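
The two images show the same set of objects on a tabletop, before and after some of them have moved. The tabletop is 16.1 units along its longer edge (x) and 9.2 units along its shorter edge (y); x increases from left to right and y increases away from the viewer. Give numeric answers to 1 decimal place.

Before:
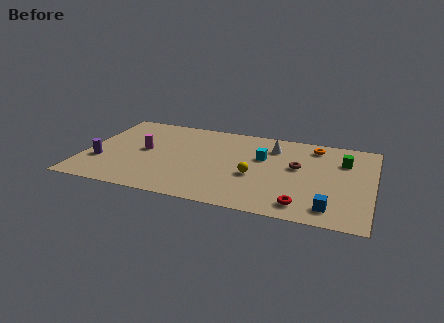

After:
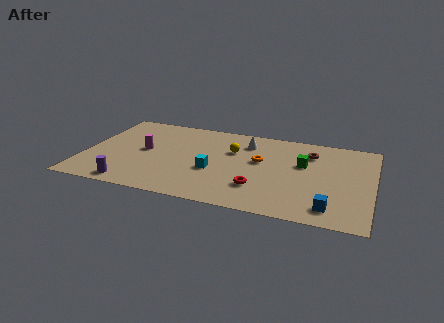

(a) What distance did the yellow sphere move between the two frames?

2.8

The yellow sphere was near (9.6, 3.7) before and (8.2, 6.1) after, so it travelled √(1.4² + 2.4²) ≈ 2.8 units.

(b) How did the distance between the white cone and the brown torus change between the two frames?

+1.3

Before: roughly 2.3 units apart; after: 3.6. That's 1.3 units further apart.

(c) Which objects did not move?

the blue cube and the magenta cylinder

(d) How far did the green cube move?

2.4

The green cube was near (14.4, 6.6) before and (12.2, 5.7) after, so it travelled √(2.2² + 0.9²) ≈ 2.4 units.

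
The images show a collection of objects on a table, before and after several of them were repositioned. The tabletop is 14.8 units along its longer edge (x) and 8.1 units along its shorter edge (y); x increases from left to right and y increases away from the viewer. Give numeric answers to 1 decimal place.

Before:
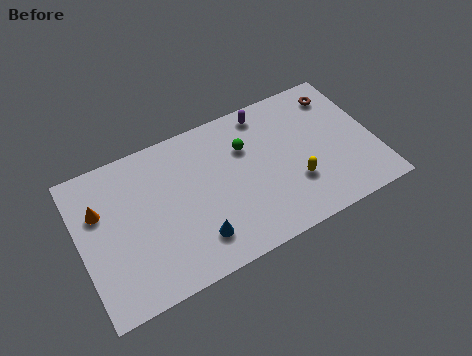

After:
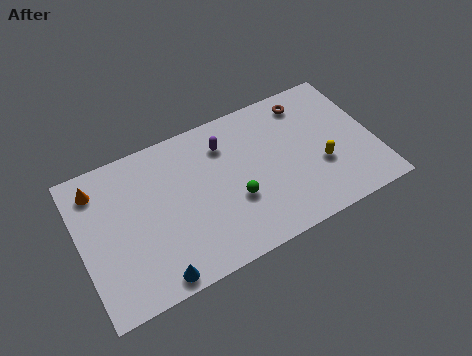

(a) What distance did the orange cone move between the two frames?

1.2

From (1.1, 5.4) to (1.1, 6.6), the orange cone covered √(0.0² + 1.2²) ≈ 1.2 units.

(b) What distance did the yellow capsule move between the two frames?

1.5

The yellow capsule moved from about (10.6, 2.6) to (12.0, 3.0), a distance of √(1.4² + 0.4²) ≈ 1.5.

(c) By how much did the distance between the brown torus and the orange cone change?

-1.7

They were about 12.4 units apart before and 10.7 after — 1.7 units closer together.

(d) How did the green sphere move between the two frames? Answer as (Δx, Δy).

(-0.9, -2.6)

The green sphere was at about (8.5, 5.6) and moved to about (7.6, 3.0).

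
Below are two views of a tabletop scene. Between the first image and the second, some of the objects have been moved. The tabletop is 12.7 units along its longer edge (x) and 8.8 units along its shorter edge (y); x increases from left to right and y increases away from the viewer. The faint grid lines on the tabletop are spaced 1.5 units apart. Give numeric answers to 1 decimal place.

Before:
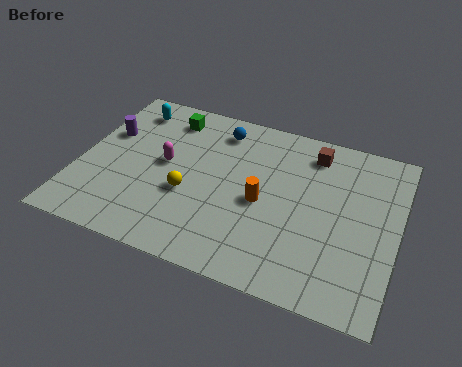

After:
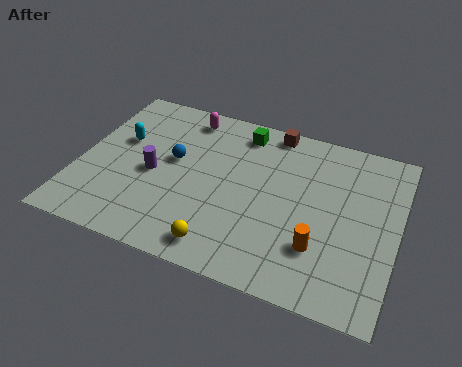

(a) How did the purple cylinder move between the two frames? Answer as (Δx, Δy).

(2.1, -1.6)

From the two frames, the purple cylinder sits at roughly (0.9, 5.6) before and (3.0, 4.0) after.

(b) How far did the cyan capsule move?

1.9

From (1.6, 7.3) to (1.5, 5.4), the cyan capsule covered √(0.1² + 1.9²) ≈ 1.9 units.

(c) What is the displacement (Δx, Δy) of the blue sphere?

(-1.6, -2.3)

The blue sphere was at about (5.3, 7.3) and moved to about (3.7, 5.0).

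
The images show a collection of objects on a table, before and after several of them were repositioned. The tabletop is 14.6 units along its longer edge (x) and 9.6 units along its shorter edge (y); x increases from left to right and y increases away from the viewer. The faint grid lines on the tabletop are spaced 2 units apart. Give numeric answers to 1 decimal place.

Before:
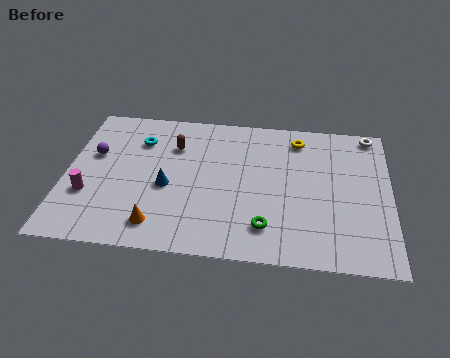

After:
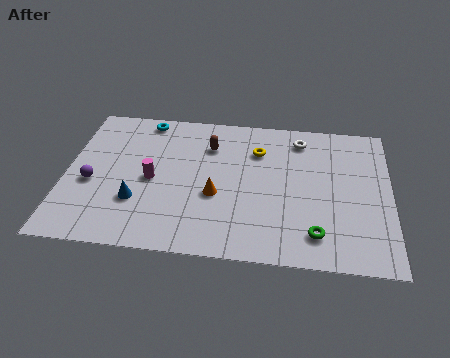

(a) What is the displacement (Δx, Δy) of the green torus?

(2.2, -0.2)

The green torus started near (9.1, 2.0) and ended near (11.3, 1.8).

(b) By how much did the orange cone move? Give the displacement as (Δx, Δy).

(2.5, 2.2)

The orange cone was at about (4.3, 1.6) and moved to about (6.8, 3.8).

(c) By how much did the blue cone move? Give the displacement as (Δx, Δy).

(-1.3, -1.1)

From the two frames, the blue cone sits at roughly (4.6, 4.1) before and (3.3, 3.0) after.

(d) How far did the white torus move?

3.3

From (13.7, 8.7) to (10.5, 8.0), the white torus covered √(3.2² + 0.7²) ≈ 3.3 units.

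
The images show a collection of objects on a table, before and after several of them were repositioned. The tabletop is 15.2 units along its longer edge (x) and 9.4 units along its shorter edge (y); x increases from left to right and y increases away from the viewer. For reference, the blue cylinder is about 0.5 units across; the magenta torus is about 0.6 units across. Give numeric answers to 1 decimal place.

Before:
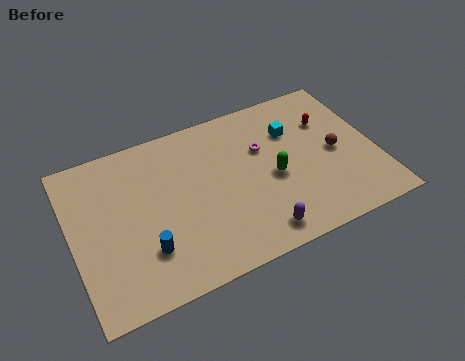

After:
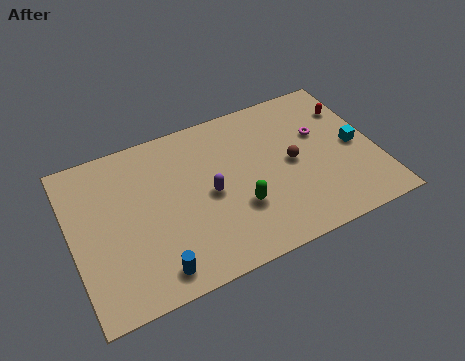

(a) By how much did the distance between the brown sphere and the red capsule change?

+2.0

They were about 2.0 units apart before and 4.0 after — 2.0 units further apart.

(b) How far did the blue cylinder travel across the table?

1.3

The blue cylinder moved from about (3.4, 2.6) to (3.7, 1.3), a distance of √(0.3² + 1.3²) ≈ 1.3.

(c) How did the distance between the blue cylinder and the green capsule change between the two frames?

-2.0

They were about 6.8 units apart before and 4.8 after — 2.0 units closer together.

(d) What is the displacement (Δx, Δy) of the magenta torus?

(2.9, -0.2)

From the two frames, the magenta torus sits at roughly (9.7, 6.1) before and (12.6, 5.9) after.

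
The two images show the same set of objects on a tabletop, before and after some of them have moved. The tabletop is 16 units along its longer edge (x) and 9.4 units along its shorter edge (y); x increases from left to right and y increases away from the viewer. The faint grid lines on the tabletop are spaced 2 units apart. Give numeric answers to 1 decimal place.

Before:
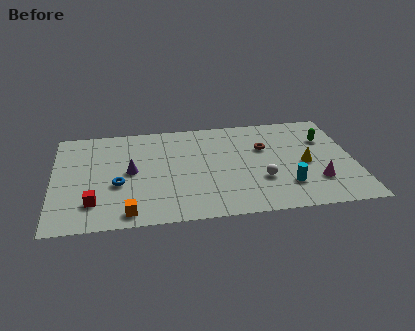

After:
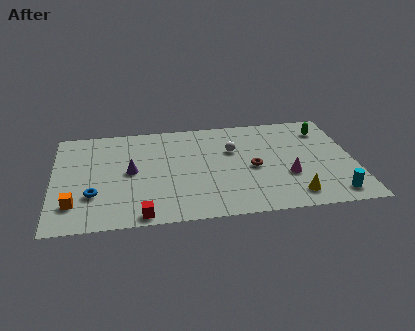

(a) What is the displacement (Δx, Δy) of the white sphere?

(-1.4, 3.0)

The white sphere was at about (11.0, 3.1) and moved to about (9.6, 6.1).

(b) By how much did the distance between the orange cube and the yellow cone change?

+1.5

They were about 10.0 units apart before and 11.5 after — 1.5 units further apart.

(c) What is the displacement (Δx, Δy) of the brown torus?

(-0.7, -1.8)

The brown torus was at about (11.3, 6.1) and moved to about (10.6, 4.3).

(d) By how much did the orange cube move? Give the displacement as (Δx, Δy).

(-2.8, 1.1)

From the two frames, the orange cube sits at roughly (3.9, 1.1) before and (1.1, 2.2) after.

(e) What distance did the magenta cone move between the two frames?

1.7

The magenta cone moved from about (13.9, 2.6) to (12.4, 3.3), a distance of √(1.5² + 0.7²) ≈ 1.7.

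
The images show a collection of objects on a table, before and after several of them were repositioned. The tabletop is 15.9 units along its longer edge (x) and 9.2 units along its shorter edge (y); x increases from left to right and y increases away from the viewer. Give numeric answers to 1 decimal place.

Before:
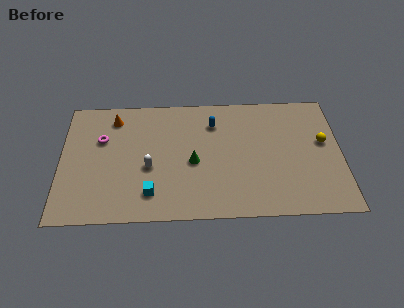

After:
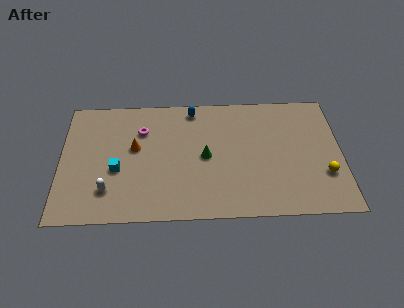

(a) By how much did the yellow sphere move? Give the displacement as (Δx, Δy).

(0.0, -2.4)

The yellow sphere was at about (14.9, 5.3) and moved to about (14.9, 2.9).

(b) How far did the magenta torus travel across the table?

2.4

The magenta torus was near (2.3, 6.0) before and (4.6, 6.6) after, so it travelled √(2.3² + 0.6²) ≈ 2.4 units.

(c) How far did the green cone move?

0.8

The green cone was near (7.5, 4.1) before and (8.2, 4.5) after, so it travelled √(0.7² + 0.4²) ≈ 0.8 units.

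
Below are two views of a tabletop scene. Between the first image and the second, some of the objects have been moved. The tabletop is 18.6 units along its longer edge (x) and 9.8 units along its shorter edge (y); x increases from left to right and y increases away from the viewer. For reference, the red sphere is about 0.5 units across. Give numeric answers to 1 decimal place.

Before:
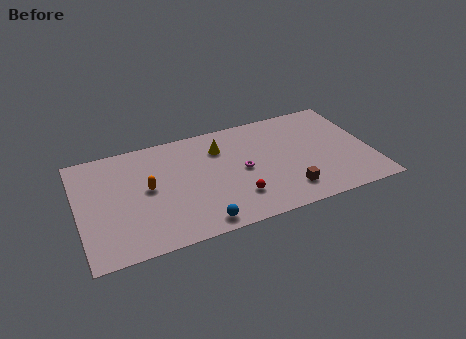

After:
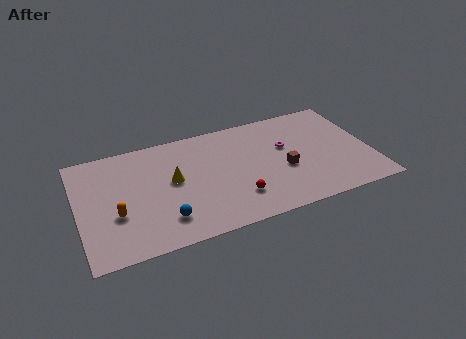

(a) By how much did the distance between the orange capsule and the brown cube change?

+1.5

Before: roughly 9.2 units apart; after: 10.7. That's 1.5 units further apart.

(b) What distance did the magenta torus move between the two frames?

3.1

From (10.4, 4.8) to (13.3, 6.0), the magenta torus covered √(2.9² + 1.2²) ≈ 3.1 units.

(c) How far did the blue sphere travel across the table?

2.4

From (7.3, 1.1) to (5.2, 2.2), the blue sphere covered √(2.1² + 1.1²) ≈ 2.4 units.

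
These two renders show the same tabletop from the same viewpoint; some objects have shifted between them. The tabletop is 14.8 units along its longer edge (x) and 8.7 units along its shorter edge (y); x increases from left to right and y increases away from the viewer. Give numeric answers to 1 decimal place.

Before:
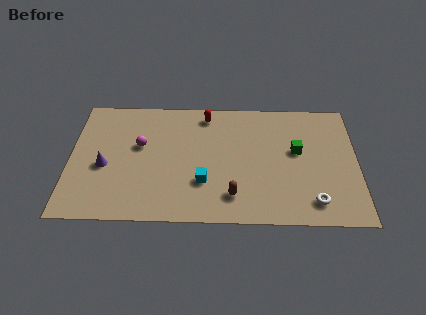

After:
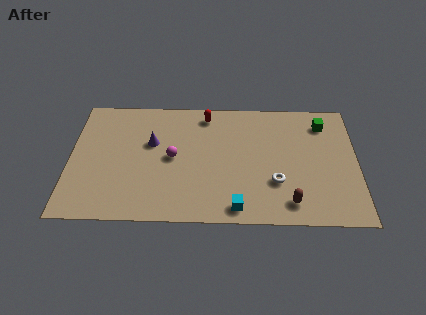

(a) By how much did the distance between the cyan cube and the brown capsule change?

+1.0

They were about 1.7 units apart before and 2.7 after — 1.0 units further apart.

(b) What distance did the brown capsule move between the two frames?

2.9

The brown capsule moved from about (8.4, 1.8) to (11.3, 1.4), a distance of √(2.9² + 0.4²) ≈ 2.9.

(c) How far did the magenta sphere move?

1.9

From (3.6, 5.2) to (5.3, 4.4), the magenta sphere covered √(1.7² + 0.8²) ≈ 1.9 units.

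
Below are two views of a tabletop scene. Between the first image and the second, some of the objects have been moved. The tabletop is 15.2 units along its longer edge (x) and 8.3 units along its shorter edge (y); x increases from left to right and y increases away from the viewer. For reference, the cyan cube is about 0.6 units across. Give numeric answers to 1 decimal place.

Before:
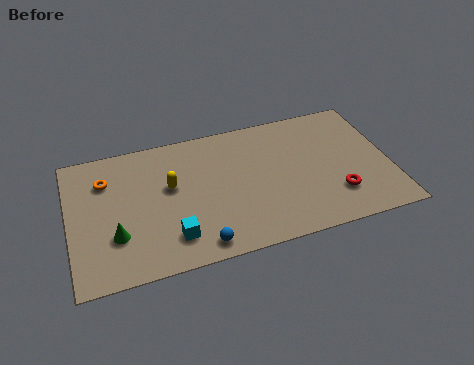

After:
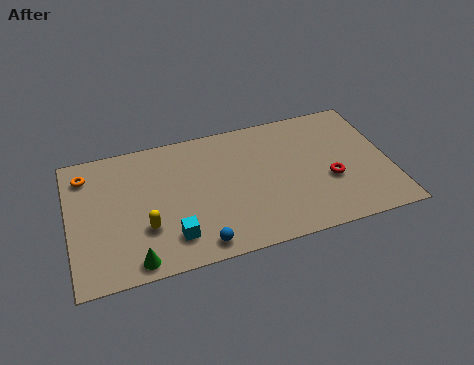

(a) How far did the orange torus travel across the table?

1.1

The orange torus moved from about (1.8, 6.1) to (0.9, 6.7), a distance of √(0.9² + 0.6²) ≈ 1.1.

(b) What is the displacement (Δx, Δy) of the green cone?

(0.8, -1.7)

From the two frames, the green cone sits at roughly (2.1, 2.6) before and (2.9, 0.9) after.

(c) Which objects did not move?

the blue sphere and the cyan cube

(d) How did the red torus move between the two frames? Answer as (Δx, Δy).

(-0.2, 1.0)

From the two frames, the red torus sits at roughly (12.5, 2.2) before and (12.3, 3.2) after.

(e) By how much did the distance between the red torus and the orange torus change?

+0.5

They were about 11.4 units apart before and 11.9 after — 0.5 units further apart.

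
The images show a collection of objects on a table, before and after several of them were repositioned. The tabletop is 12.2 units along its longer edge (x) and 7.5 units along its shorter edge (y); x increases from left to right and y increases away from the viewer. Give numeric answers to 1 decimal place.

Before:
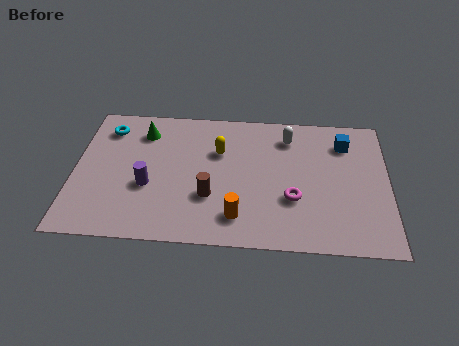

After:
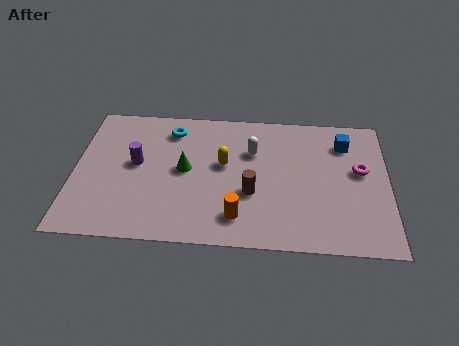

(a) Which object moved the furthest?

the magenta torus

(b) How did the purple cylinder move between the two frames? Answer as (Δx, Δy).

(-0.5, 1.2)

The purple cylinder started near (2.9, 2.9) and ended near (2.4, 4.1).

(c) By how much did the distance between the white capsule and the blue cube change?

+1.5

Before: roughly 2.2 units apart; after: 3.7. That's 1.5 units further apart.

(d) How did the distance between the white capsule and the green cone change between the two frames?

-2.8

They were about 5.7 units apart before and 2.9 after — 2.8 units closer together.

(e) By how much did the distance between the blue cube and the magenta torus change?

-2.2

The distance was about 3.8 in the first image and 1.6 in the second, so they moved 2.2 units closer together.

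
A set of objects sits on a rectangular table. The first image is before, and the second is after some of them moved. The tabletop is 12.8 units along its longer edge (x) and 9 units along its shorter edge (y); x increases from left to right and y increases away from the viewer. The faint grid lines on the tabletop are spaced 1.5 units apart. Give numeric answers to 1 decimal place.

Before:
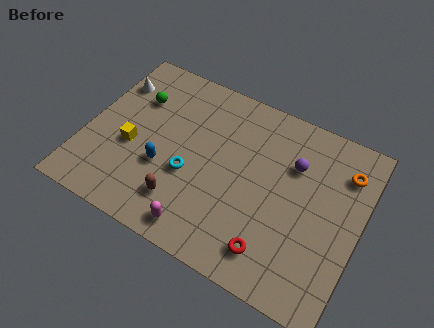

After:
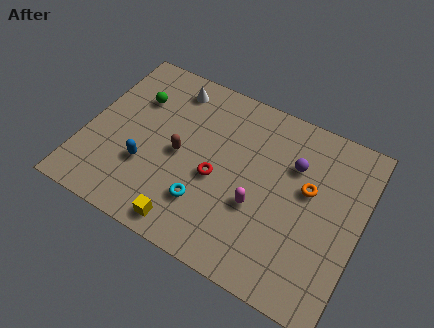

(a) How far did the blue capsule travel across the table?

0.9

From (3.8, 3.3) to (3.0, 3.0), the blue capsule covered √(0.8² + 0.3²) ≈ 0.9 units.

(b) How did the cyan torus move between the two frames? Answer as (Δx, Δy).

(0.9, -1.1)

The cyan torus started near (5.0, 3.5) and ended near (5.9, 2.4).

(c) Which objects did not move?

the green sphere and the purple sphere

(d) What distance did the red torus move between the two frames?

3.8

The red torus moved from about (9.2, 1.6) to (6.2, 3.9), a distance of √(3.0² + 2.3²) ≈ 3.8.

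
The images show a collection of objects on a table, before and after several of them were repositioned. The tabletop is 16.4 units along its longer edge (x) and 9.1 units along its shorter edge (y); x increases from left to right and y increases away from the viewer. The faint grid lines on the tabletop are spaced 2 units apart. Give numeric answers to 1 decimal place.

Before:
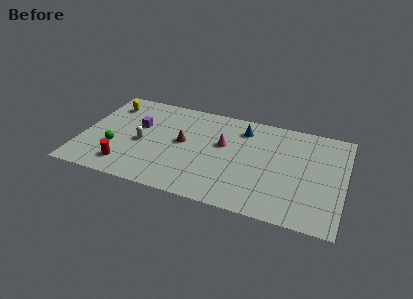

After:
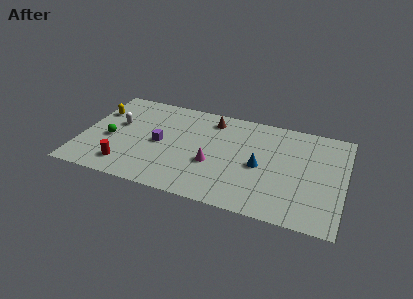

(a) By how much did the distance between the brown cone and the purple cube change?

+1.4

They were about 3.0 units apart before and 4.4 after — 1.4 units further apart.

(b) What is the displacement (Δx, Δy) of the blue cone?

(1.3, -3.1)

From the two frames, the blue cone sits at roughly (9.9, 7.3) before and (11.2, 4.2) after.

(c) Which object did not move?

the red cylinder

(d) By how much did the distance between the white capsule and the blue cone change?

+2.3

The distance was about 6.9 in the first image and 9.2 in the second, so they moved 2.3 units further apart.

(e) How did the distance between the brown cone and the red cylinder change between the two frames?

+3.1

They were about 4.6 units apart before and 7.7 after — 3.1 units further apart.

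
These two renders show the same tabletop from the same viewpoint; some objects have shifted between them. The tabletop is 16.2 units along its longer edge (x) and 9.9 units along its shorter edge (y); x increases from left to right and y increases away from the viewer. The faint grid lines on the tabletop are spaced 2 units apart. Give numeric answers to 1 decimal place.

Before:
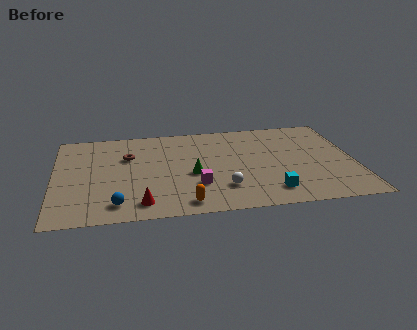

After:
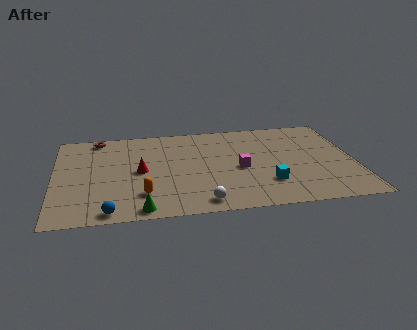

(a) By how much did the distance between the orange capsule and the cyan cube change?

+2.1

Before: roughly 4.6 units apart; after: 6.7. That's 2.1 units further apart.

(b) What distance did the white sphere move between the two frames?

1.8

The white sphere was near (9.0, 2.5) before and (7.8, 1.2) after, so it travelled √(1.2² + 1.3²) ≈ 1.8 units.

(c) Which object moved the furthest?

the green cone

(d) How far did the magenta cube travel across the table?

2.8

The magenta cube was near (7.6, 3.0) before and (10.0, 4.5) after, so it travelled √(2.4² + 1.5²) ≈ 2.8 units.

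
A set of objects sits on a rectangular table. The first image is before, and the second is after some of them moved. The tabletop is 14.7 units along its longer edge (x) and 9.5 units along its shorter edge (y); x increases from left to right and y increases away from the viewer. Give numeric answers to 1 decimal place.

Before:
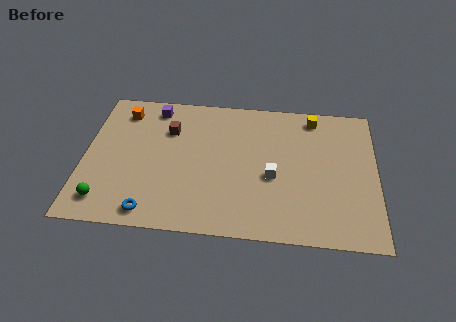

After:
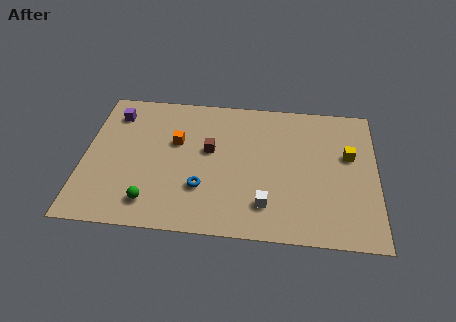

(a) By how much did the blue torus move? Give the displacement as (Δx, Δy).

(2.5, 1.8)

From the two frames, the blue torus sits at roughly (3.5, 1.1) before and (6.0, 2.9) after.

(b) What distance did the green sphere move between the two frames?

2.3

The green sphere was near (1.2, 1.6) before and (3.5, 1.7) after, so it travelled √(2.3² + 0.1²) ≈ 2.3 units.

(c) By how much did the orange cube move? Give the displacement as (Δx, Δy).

(2.8, -1.9)

The orange cube started near (1.8, 7.8) and ended near (4.6, 5.9).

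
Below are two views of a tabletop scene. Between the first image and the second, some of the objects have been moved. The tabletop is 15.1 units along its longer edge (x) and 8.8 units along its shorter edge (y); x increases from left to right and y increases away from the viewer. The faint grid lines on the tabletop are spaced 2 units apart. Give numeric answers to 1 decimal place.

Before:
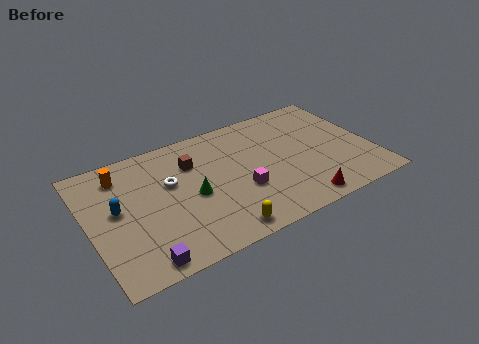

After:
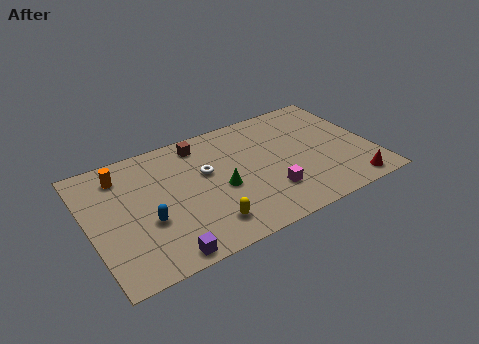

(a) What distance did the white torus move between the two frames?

1.9

The white torus was near (4.4, 5.4) before and (6.3, 5.3) after, so it travelled √(1.9² + 0.1²) ≈ 1.9 units.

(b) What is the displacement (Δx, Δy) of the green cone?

(1.5, -0.2)

From the two frames, the green cone sits at roughly (5.4, 4.0) before and (6.9, 3.8) after.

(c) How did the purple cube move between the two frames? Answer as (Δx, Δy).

(1.1, -0.1)

The purple cube started near (2.3, 0.9) and ended near (3.4, 0.8).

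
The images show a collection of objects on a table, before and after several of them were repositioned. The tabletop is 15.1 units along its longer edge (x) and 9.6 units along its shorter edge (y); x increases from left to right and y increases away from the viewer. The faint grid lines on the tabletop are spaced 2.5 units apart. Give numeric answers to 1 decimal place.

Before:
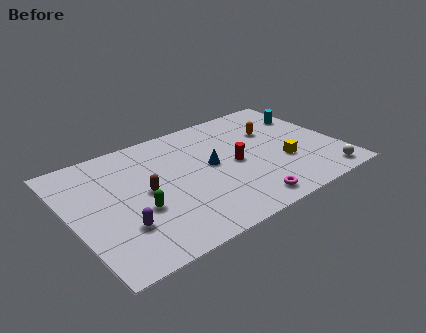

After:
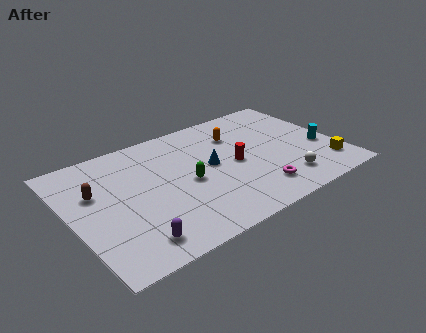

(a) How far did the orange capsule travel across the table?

2.1

The orange capsule moved from about (11.8, 6.4) to (9.8, 7.0), a distance of √(2.0² + 0.6²) ≈ 2.1.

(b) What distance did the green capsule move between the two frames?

3.0

From (3.5, 3.6) to (6.4, 4.4), the green capsule covered √(2.9² + 0.8²) ≈ 3.0 units.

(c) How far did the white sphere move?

2.3

From (13.7, 1.1) to (11.5, 1.9), the white sphere covered √(2.2² + 0.8²) ≈ 2.3 units.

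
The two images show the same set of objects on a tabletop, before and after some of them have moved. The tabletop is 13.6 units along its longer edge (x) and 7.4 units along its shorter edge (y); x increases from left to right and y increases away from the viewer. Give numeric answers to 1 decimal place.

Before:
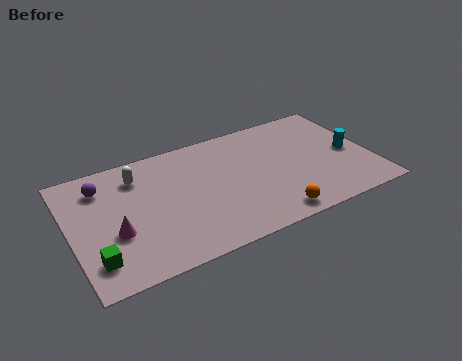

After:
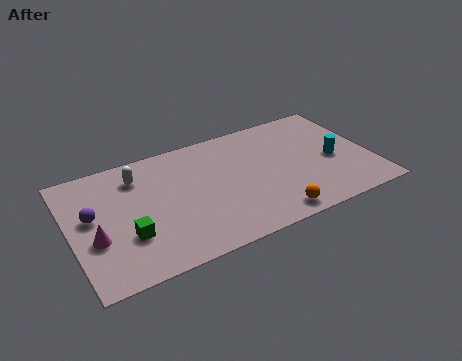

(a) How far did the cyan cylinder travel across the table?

0.8

The cyan cylinder moved from about (12.7, 3.5) to (11.9, 3.3), a distance of √(0.8² + 0.2²) ≈ 0.8.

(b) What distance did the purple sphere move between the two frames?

1.7

From (1.6, 5.8) to (1.0, 4.2), the purple sphere covered √(0.6² + 1.6²) ≈ 1.7 units.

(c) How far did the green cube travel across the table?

1.7

From (0.9, 1.6) to (2.4, 2.4), the green cube covered √(1.5² + 0.8²) ≈ 1.7 units.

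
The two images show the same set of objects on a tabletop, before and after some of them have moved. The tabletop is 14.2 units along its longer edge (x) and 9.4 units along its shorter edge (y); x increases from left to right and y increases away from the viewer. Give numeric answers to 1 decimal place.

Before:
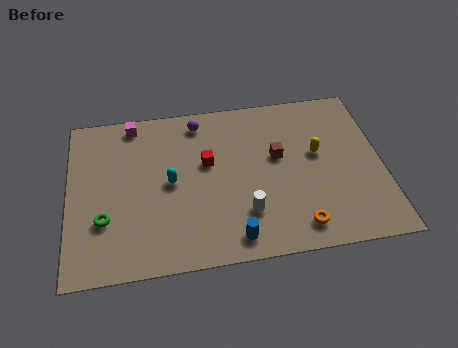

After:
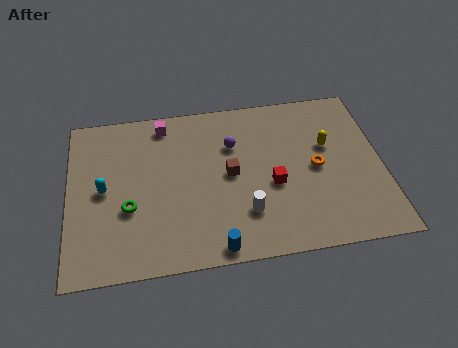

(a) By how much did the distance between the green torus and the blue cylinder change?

-1.3

The distance was about 6.0 in the first image and 4.7 in the second, so they moved 1.3 units closer together.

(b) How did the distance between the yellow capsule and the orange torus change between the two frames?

-2.8

The distance was about 4.1 in the first image and 1.3 in the second, so they moved 2.8 units closer together.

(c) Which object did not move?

the white cylinder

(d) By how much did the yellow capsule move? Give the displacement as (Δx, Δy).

(0.5, 0.4)

From the two frames, the yellow capsule sits at roughly (11.3, 5.4) before and (11.8, 5.8) after.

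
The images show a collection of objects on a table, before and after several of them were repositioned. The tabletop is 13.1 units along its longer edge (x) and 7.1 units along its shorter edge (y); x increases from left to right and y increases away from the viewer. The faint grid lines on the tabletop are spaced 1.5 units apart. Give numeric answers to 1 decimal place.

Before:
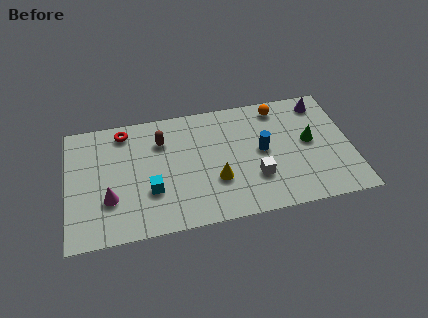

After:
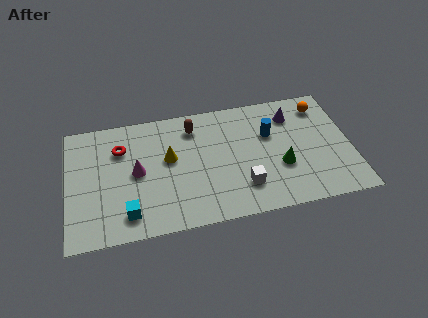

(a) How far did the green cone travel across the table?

1.8

From (11.2, 3.8) to (9.8, 2.6), the green cone covered √(1.4² + 1.2²) ≈ 1.8 units.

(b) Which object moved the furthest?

the yellow cone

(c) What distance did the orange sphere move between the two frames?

2.0

The orange sphere moved from about (9.9, 6.1) to (11.9, 5.8), a distance of √(2.0² + 0.3²) ≈ 2.0.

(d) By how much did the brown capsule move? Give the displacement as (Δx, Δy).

(1.5, 0.5)

The brown capsule started near (4.4, 5.2) and ended near (5.9, 5.7).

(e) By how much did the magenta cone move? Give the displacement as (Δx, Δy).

(1.3, 1.3)

From the two frames, the magenta cone sits at roughly (1.9, 2.3) before and (3.2, 3.6) after.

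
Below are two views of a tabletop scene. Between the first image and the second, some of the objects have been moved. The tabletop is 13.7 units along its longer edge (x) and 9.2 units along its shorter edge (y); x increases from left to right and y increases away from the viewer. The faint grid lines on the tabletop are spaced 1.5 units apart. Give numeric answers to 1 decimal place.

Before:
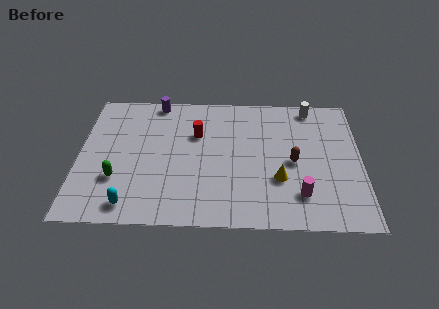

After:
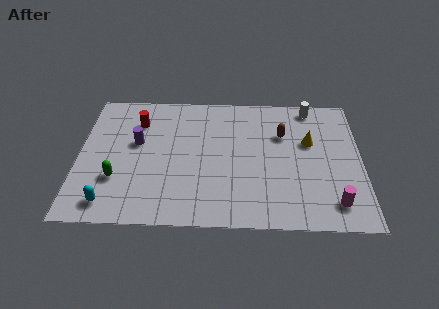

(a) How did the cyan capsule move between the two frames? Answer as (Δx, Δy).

(-1.0, 0.1)

The cyan capsule was at about (2.6, 1.2) and moved to about (1.6, 1.3).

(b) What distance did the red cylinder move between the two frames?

3.0

The red cylinder moved from about (5.7, 6.1) to (2.8, 6.9), a distance of √(2.9² + 0.8²) ≈ 3.0.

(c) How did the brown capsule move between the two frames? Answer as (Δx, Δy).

(-0.5, 1.9)

The brown capsule started near (10.4, 4.3) and ended near (9.9, 6.2).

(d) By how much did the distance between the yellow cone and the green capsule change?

+1.9

They were about 7.8 units apart before and 9.7 after — 1.9 units further apart.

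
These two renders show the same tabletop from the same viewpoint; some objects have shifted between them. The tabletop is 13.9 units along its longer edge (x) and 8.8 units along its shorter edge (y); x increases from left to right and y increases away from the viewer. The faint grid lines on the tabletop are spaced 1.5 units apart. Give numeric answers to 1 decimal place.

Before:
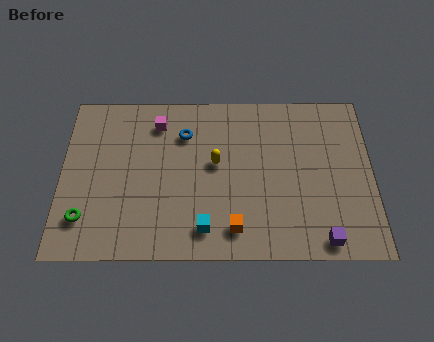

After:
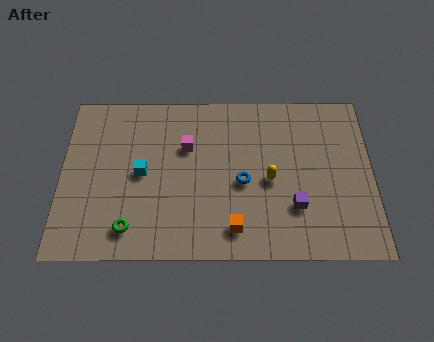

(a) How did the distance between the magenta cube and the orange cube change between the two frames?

-1.8

The distance was about 6.6 in the first image and 4.8 in the second, so they moved 1.8 units closer together.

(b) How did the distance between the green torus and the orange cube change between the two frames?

-2.0

Before: roughly 6.6 units apart; after: 4.6. That's 2.0 units closer together.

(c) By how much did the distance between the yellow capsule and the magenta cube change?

+0.7

Before: roughly 3.4 units apart; after: 4.1. That's 0.7 units further apart.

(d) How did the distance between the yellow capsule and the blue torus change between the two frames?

-0.9

Before: roughly 2.1 units apart; after: 1.2. That's 0.9 units closer together.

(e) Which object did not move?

the orange cube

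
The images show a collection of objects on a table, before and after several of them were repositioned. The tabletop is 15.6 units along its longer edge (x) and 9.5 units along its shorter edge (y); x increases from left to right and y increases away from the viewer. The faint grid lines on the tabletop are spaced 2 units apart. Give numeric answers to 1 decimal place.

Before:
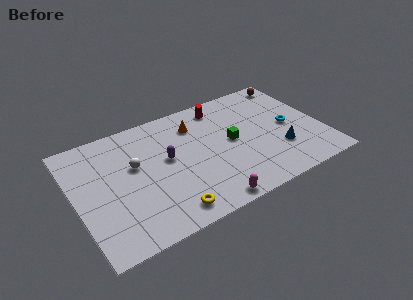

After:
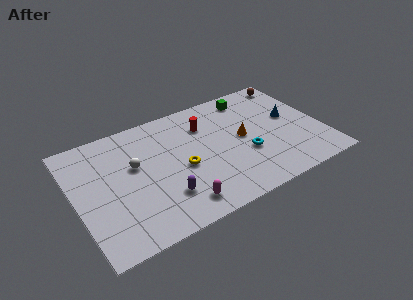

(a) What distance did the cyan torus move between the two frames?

3.2

From (13.6, 4.6) to (10.6, 3.5), the cyan torus covered √(3.0² + 1.1²) ≈ 3.2 units.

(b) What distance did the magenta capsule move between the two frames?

1.8

From (7.7, 0.8) to (6.0, 1.5), the magenta capsule covered √(1.7² + 0.7²) ≈ 1.8 units.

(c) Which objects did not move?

the brown sphere and the white sphere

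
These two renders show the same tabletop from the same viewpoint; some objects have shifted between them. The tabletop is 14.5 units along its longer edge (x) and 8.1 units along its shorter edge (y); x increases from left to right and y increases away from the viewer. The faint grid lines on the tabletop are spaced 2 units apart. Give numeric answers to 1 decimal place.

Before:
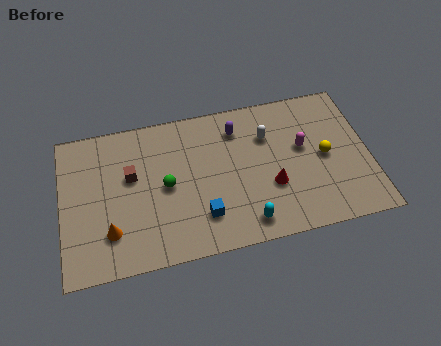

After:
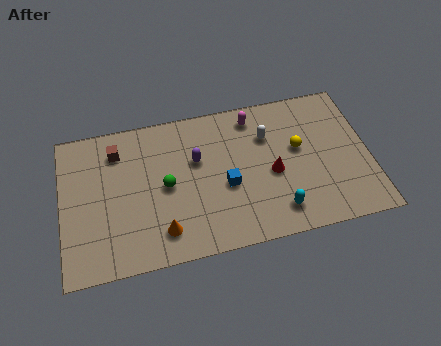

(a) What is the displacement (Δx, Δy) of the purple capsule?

(-2.0, -1.3)

From the two frames, the purple capsule sits at roughly (8.4, 6.4) before and (6.4, 5.1) after.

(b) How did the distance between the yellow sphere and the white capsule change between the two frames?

-1.4

Before: roughly 3.1 units apart; after: 1.7. That's 1.4 units closer together.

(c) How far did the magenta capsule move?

3.1

From (11.4, 4.7) to (9.2, 6.9), the magenta capsule covered √(2.2² + 2.2²) ≈ 3.1 units.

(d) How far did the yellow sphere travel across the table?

1.4

From (12.4, 4.0) to (11.2, 4.7), the yellow sphere covered √(1.2² + 0.7²) ≈ 1.4 units.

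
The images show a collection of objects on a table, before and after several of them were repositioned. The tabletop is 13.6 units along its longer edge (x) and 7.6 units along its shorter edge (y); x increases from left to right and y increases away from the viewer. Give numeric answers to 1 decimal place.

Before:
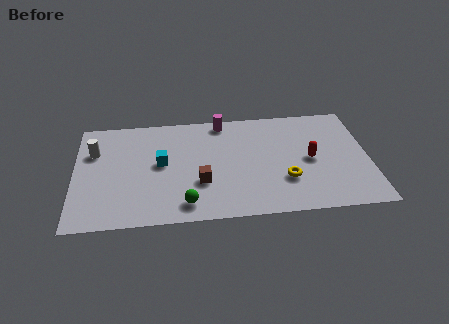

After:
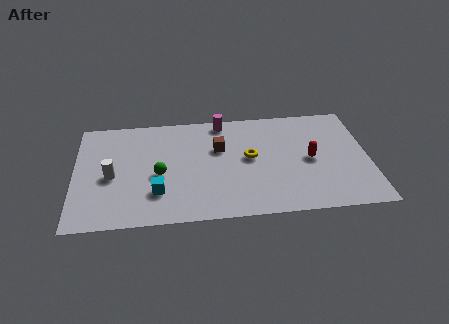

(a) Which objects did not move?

the red capsule and the magenta cylinder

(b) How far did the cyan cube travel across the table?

2.0

From (4.0, 4.1) to (3.8, 2.1), the cyan cube covered √(0.2² + 2.0²) ≈ 2.0 units.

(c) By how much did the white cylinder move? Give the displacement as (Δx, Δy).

(0.8, -1.8)

The white cylinder started near (0.9, 5.2) and ended near (1.7, 3.4).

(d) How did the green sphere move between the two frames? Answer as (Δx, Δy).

(-1.2, 2.1)

The green sphere started near (5.1, 1.2) and ended near (3.9, 3.3).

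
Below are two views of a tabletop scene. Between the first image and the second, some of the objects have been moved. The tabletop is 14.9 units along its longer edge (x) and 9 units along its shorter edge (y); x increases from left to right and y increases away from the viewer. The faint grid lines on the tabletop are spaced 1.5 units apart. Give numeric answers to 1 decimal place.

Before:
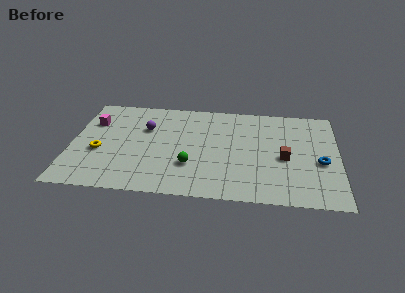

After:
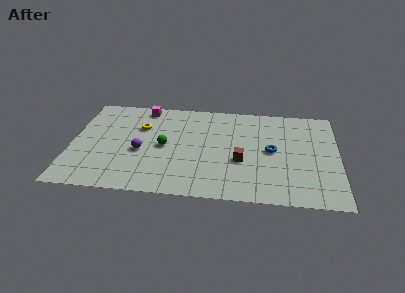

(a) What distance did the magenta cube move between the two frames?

3.3

The magenta cube moved from about (1.1, 6.3) to (3.9, 8.0), a distance of √(2.8² + 1.7²) ≈ 3.3.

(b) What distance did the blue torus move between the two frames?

2.8

From (13.9, 3.8) to (11.2, 4.6), the blue torus covered √(2.7² + 0.8²) ≈ 2.8 units.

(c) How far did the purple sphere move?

2.2

From (4.1, 6.0) to (3.9, 3.8), the purple sphere covered √(0.2² + 2.2²) ≈ 2.2 units.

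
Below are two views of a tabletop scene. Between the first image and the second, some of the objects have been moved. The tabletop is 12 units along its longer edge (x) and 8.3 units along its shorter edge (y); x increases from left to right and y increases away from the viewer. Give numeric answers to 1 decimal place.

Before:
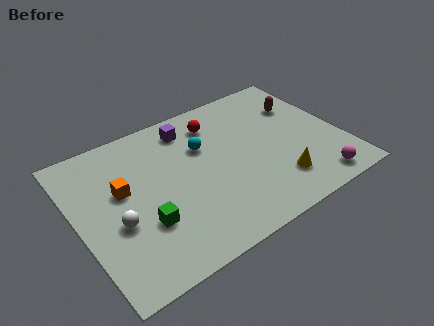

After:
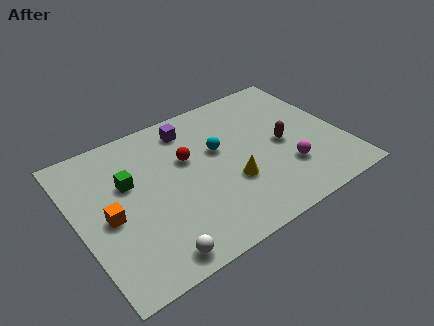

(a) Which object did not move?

the purple cube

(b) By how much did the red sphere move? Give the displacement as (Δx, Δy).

(-1.6, -1.4)

The red sphere started near (6.7, 6.6) and ended near (5.1, 5.2).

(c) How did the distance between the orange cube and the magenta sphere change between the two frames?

-1.1

They were about 9.1 units apart before and 8.0 after — 1.1 units closer together.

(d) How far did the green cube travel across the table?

2.5

The green cube was near (2.7, 2.7) before and (2.4, 5.2) after, so it travelled √(0.3² + 2.5²) ≈ 2.5 units.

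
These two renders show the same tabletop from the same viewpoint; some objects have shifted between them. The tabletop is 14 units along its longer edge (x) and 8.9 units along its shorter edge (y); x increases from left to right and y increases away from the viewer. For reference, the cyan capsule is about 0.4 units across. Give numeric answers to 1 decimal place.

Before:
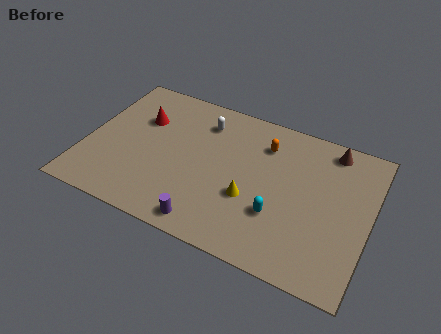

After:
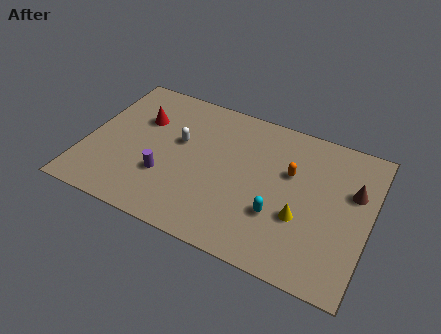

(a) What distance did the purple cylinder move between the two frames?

3.1

From (6.5, 1.0) to (4.1, 2.9), the purple cylinder covered √(2.4² + 1.9²) ≈ 3.1 units.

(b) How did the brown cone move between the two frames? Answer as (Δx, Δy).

(1.3, -2.1)

From the two frames, the brown cone sits at roughly (11.8, 7.8) before and (13.1, 5.7) after.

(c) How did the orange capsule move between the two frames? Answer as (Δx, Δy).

(1.4, -1.2)

From the two frames, the orange capsule sits at roughly (8.6, 6.8) before and (10.0, 5.6) after.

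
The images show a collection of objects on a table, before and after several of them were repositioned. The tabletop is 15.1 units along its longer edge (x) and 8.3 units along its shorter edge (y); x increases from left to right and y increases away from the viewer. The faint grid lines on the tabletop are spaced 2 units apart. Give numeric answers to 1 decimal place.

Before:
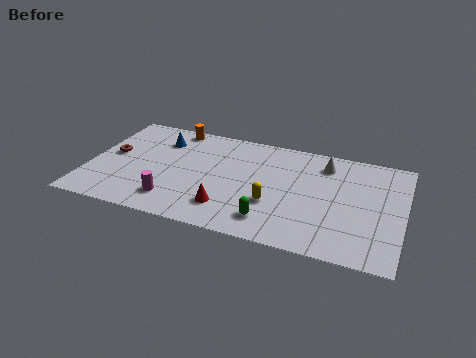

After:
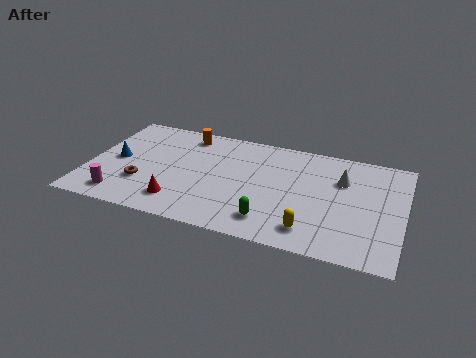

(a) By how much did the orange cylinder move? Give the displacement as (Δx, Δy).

(0.7, -0.4)

The orange cylinder started near (3.7, 7.5) and ended near (4.4, 7.1).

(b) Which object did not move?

the green capsule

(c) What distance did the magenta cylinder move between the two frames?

2.5

From (4.3, 1.7) to (1.8, 1.3), the magenta cylinder covered √(2.5² + 0.4²) ≈ 2.5 units.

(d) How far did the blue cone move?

2.9

The blue cone was near (3.2, 6.3) before and (1.3, 4.1) after, so it travelled √(1.9² + 2.2²) ≈ 2.9 units.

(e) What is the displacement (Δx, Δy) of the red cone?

(-2.3, -0.2)

The red cone was at about (6.9, 1.9) and moved to about (4.6, 1.7).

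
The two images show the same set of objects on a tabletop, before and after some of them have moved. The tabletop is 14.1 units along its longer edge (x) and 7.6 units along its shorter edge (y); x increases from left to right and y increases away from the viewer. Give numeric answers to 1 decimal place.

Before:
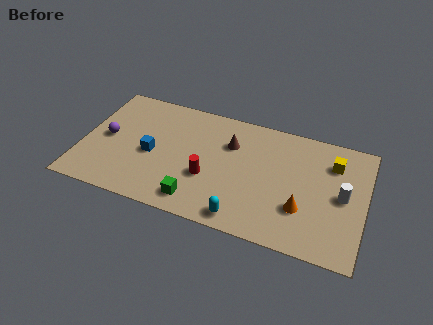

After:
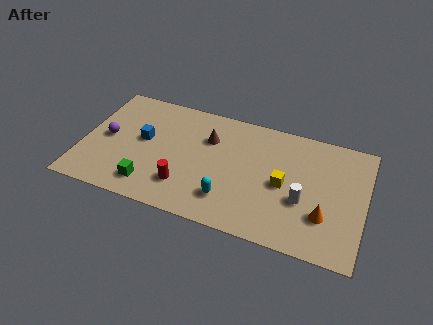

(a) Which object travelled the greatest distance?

the yellow cube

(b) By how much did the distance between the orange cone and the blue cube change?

+1.7

Before: roughly 7.7 units apart; after: 9.4. That's 1.7 units further apart.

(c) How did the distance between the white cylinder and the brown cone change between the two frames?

-0.4

Before: roughly 5.9 units apart; after: 5.5. That's 0.4 units closer together.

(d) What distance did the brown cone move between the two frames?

1.1

The brown cone moved from about (7.3, 5.3) to (6.2, 5.3), a distance of √(1.1² + 0.0²) ≈ 1.1.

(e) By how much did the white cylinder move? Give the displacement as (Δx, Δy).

(-1.9, -0.9)

The white cylinder was at about (13.0, 3.8) and moved to about (11.1, 2.9).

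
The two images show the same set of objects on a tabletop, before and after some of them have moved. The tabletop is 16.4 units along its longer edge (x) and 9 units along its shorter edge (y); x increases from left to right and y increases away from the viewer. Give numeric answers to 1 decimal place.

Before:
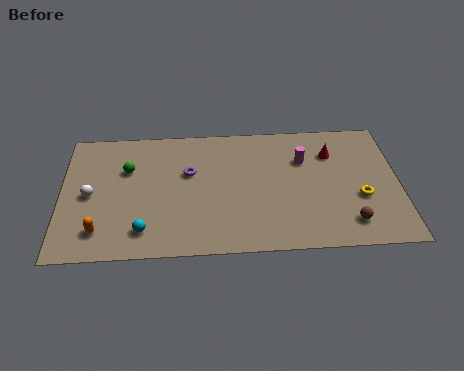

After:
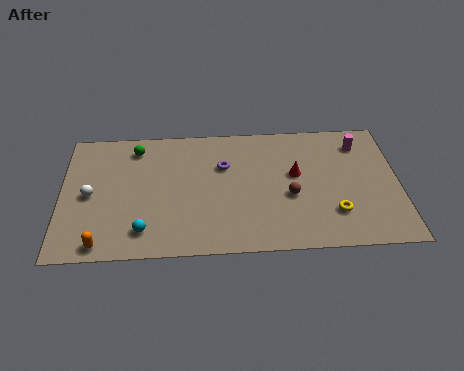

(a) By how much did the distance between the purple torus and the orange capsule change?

+2.1

Before: roughly 5.7 units apart; after: 7.8. That's 2.1 units further apart.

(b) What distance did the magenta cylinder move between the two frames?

3.0

The magenta cylinder was near (11.8, 6.2) before and (14.6, 7.2) after, so it travelled √(2.8² + 1.0²) ≈ 3.0 units.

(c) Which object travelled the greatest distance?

the brown sphere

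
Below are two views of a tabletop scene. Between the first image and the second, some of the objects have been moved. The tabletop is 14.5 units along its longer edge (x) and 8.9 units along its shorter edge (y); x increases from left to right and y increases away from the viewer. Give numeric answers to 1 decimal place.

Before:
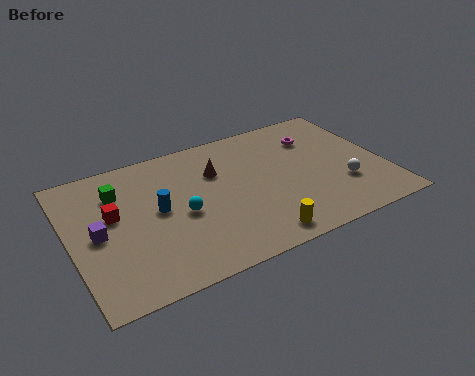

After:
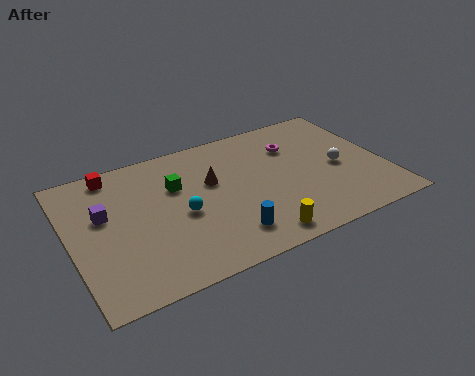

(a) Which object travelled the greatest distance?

the blue cylinder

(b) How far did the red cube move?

2.7

From (2.0, 5.2) to (2.3, 7.9), the red cube covered √(0.3² + 2.7²) ≈ 2.7 units.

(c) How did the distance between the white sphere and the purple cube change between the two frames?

-0.4

The distance was about 11.3 in the first image and 10.9 in the second, so they moved 0.4 units closer together.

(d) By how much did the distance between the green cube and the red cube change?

+1.9

Before: roughly 1.5 units apart; after: 3.4. That's 1.9 units further apart.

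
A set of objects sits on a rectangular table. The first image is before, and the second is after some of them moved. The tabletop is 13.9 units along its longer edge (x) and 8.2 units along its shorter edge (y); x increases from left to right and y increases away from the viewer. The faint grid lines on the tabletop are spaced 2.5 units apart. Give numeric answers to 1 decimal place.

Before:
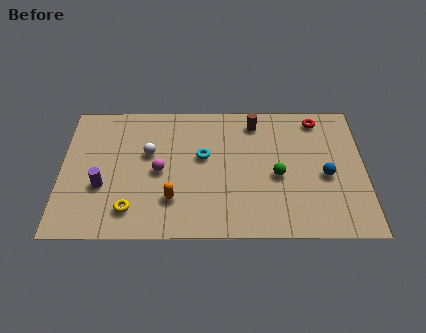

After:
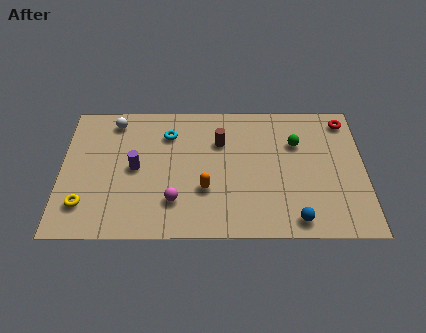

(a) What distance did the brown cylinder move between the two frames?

2.0

The brown cylinder moved from about (8.9, 6.9) to (7.3, 5.7), a distance of √(1.6² + 1.2²) ≈ 2.0.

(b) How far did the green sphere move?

2.2

The green sphere was near (9.9, 3.6) before and (10.8, 5.6) after, so it travelled √(0.9² + 2.0²) ≈ 2.2 units.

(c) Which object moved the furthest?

the blue sphere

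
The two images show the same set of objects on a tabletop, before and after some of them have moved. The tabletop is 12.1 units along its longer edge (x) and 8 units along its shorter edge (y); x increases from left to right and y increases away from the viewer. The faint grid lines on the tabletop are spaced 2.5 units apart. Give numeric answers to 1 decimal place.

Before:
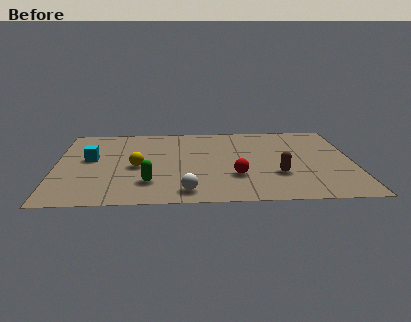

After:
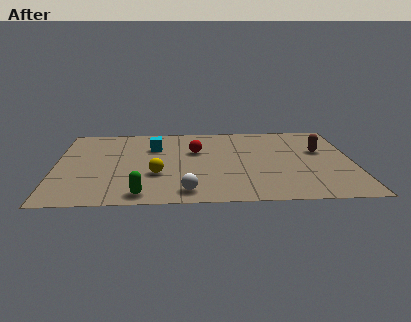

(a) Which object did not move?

the white sphere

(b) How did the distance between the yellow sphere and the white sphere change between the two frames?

-1.1

The distance was about 3.2 in the first image and 2.1 in the second, so they moved 1.1 units closer together.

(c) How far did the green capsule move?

1.1

The green capsule was near (3.8, 2.0) before and (3.5, 0.9) after, so it travelled √(0.3² + 1.1²) ≈ 1.1 units.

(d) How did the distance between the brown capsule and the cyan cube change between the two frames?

-1.0

The distance was about 7.8 in the first image and 6.8 in the second, so they moved 1.0 units closer together.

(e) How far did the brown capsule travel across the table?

2.9

The brown capsule was near (9.0, 2.6) before and (10.8, 4.9) after, so it travelled √(1.8² + 2.3²) ≈ 2.9 units.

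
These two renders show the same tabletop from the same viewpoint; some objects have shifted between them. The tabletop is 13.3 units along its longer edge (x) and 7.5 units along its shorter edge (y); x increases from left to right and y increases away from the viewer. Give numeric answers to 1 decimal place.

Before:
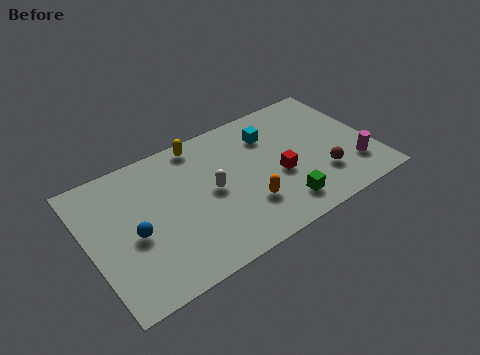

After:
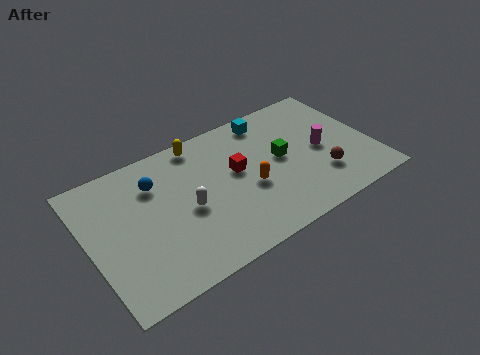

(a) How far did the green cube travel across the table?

2.6

From (8.6, 1.4) to (9.1, 4.0), the green cube covered √(0.5² + 2.6²) ≈ 2.6 units.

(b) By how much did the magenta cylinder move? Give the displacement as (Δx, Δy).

(-1.2, 1.7)

From the two frames, the magenta cylinder sits at roughly (12.2, 1.9) before and (11.0, 3.6) after.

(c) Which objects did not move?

the yellow capsule and the brown sphere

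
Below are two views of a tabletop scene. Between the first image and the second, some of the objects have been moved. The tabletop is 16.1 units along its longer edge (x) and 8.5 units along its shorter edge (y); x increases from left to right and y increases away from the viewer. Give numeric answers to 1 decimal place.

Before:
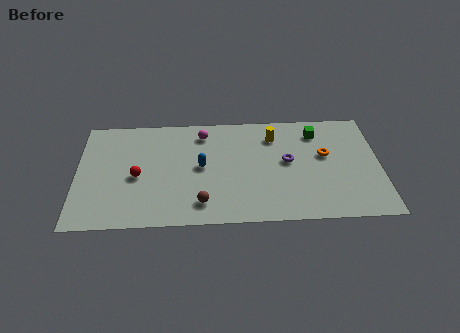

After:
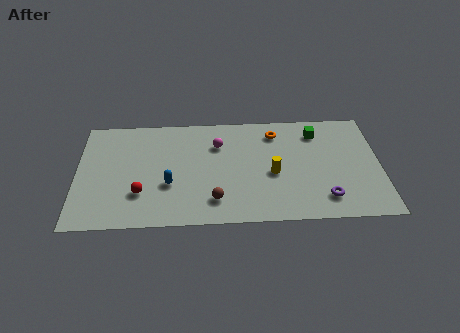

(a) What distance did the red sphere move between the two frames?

1.3

The red sphere moved from about (3.2, 3.8) to (3.4, 2.5), a distance of √(0.2² + 1.3²) ≈ 1.3.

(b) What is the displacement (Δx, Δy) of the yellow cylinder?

(-0.1, -2.9)

The yellow cylinder started near (10.5, 6.6) and ended near (10.4, 3.7).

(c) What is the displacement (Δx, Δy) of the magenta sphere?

(0.8, -0.9)

The magenta sphere was at about (6.7, 7.0) and moved to about (7.5, 6.1).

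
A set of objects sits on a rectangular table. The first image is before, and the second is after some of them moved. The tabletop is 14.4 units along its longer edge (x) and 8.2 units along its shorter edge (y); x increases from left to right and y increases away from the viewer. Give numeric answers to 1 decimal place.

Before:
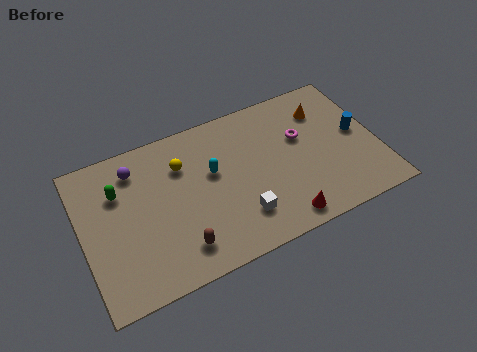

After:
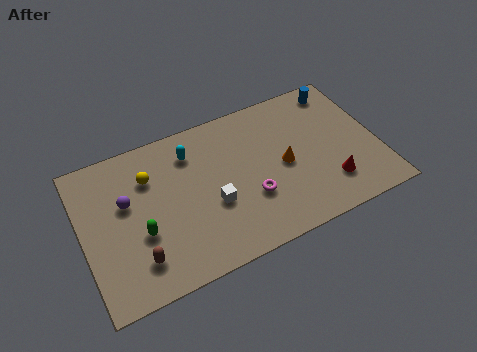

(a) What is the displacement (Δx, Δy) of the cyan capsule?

(-0.9, 1.5)

The cyan capsule started near (6.4, 4.9) and ended near (5.5, 6.4).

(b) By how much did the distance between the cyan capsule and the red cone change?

+2.8

Before: roughly 4.9 units apart; after: 7.7. That's 2.8 units further apart.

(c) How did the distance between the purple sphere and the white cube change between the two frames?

-2.1

They were about 6.5 units apart before and 4.4 after — 2.1 units closer together.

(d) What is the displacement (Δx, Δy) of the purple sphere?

(-0.6, -1.6)

The purple sphere started near (2.8, 6.6) and ended near (2.2, 5.0).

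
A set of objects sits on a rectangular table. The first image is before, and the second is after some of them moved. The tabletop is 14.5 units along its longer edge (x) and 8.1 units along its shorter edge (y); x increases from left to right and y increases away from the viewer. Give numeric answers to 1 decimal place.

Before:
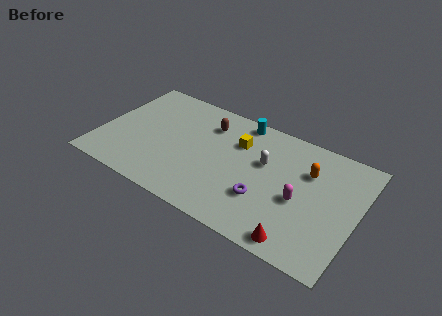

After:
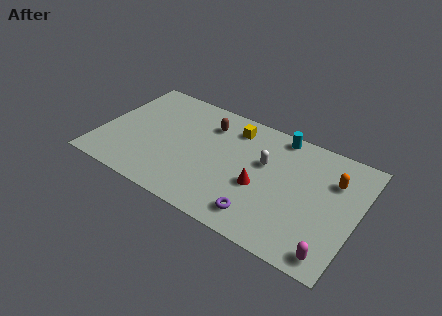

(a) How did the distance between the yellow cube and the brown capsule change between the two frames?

-0.4

The distance was about 1.9 in the first image and 1.5 in the second, so they moved 0.4 units closer together.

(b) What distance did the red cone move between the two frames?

3.5

The red cone was near (11.7, 0.9) before and (9.2, 3.3) after, so it travelled √(2.5² + 2.4²) ≈ 3.5 units.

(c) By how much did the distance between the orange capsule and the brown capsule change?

+1.4

The distance was about 5.8 in the first image and 7.2 in the second, so they moved 1.4 units further apart.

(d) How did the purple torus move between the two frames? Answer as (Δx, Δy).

(0.0, -1.2)

The purple torus started near (9.5, 2.6) and ended near (9.5, 1.4).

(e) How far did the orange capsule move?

1.4

The orange capsule was near (11.6, 5.6) before and (13.0, 5.7) after, so it travelled √(1.4² + 0.1²) ≈ 1.4 units.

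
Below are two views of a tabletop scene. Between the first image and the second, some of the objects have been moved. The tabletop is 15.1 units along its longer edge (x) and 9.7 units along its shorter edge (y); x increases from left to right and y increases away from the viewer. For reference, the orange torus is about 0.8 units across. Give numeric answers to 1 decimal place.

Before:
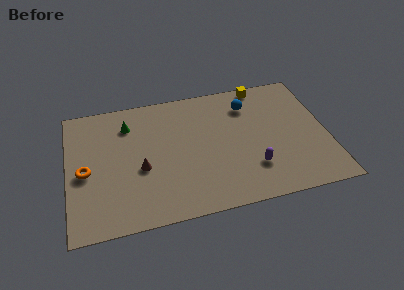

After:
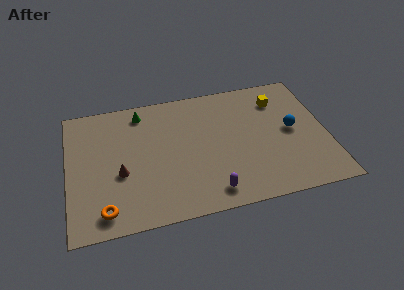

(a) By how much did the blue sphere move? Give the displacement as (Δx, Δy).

(2.4, -2.5)

The blue sphere was at about (10.7, 7.5) and moved to about (13.1, 5.0).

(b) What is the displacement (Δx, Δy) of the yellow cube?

(0.9, -1.4)

From the two frames, the yellow cube sits at roughly (11.6, 8.9) before and (12.5, 7.5) after.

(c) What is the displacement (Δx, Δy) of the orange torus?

(1.0, -3.0)

From the two frames, the orange torus sits at roughly (1.0, 4.4) before and (2.0, 1.4) after.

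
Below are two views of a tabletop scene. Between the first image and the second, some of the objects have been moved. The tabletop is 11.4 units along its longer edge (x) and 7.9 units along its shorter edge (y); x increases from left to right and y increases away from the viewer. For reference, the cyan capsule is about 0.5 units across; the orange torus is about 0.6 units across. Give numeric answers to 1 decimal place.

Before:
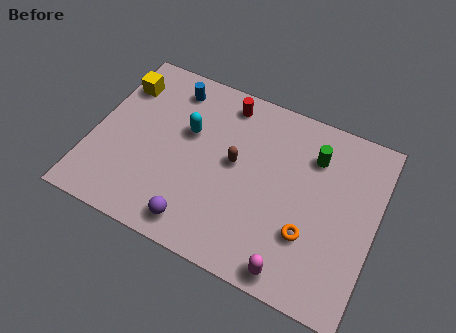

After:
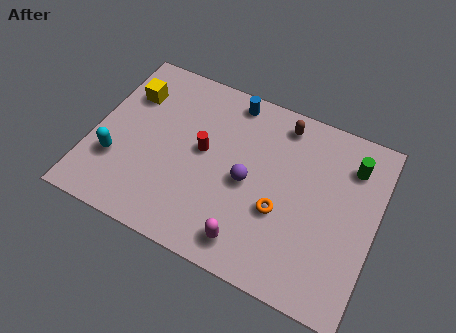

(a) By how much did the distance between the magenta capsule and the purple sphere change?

-1.4

They were about 3.9 units apart before and 2.5 after — 1.4 units closer together.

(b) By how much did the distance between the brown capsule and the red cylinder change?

+1.2

The distance was about 2.6 in the first image and 3.8 in the second, so they moved 1.2 units further apart.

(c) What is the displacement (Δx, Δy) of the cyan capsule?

(-2.6, -2.4)

From the two frames, the cyan capsule sits at roughly (3.7, 4.9) before and (1.1, 2.5) after.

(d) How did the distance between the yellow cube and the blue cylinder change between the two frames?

+2.1

The distance was about 2.1 in the first image and 4.2 in the second, so they moved 2.1 units further apart.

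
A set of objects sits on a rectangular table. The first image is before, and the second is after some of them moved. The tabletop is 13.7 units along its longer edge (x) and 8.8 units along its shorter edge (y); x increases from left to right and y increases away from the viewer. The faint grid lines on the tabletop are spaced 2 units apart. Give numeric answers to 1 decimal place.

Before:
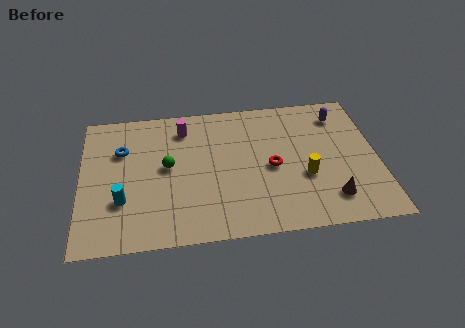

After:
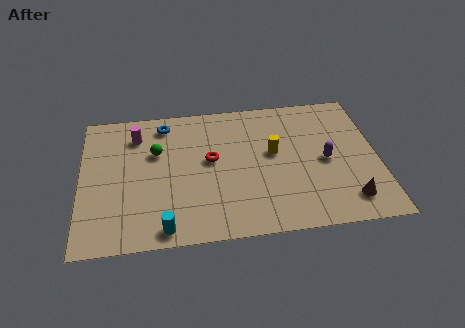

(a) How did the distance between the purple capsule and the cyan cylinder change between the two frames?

-2.9

Before: roughly 11.1 units apart; after: 8.2. That's 2.9 units closer together.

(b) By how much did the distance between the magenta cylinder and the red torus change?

-1.1

The distance was about 5.0 in the first image and 3.9 in the second, so they moved 1.1 units closer together.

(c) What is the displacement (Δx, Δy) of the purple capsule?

(-0.8, -2.9)

The purple capsule was at about (12.1, 7.1) and moved to about (11.3, 4.2).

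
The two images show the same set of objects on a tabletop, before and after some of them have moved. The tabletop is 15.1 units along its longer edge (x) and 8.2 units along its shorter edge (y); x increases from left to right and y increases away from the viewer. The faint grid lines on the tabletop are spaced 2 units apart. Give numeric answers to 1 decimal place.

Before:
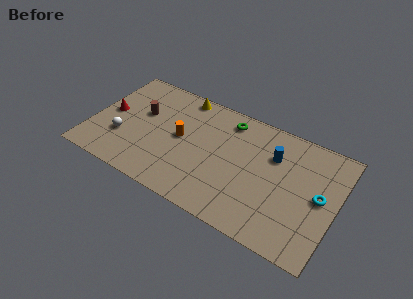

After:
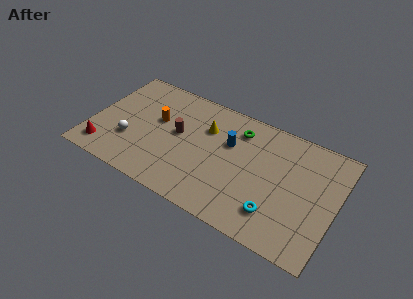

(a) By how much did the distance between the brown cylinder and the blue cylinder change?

-5.0

Before: roughly 8.2 units apart; after: 3.2. That's 5.0 units closer together.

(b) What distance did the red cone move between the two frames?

2.8

The red cone was near (1.0, 4.2) before and (1.1, 1.4) after, so it travelled √(0.1² + 2.8²) ≈ 2.8 units.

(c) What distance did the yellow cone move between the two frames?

2.5

From (5.1, 7.4) to (6.9, 5.7), the yellow cone covered √(1.8² + 1.7²) ≈ 2.5 units.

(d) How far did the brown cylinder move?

2.5

From (2.9, 5.0) to (5.3, 4.5), the brown cylinder covered √(2.4² + 0.5²) ≈ 2.5 units.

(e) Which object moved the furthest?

the cyan torus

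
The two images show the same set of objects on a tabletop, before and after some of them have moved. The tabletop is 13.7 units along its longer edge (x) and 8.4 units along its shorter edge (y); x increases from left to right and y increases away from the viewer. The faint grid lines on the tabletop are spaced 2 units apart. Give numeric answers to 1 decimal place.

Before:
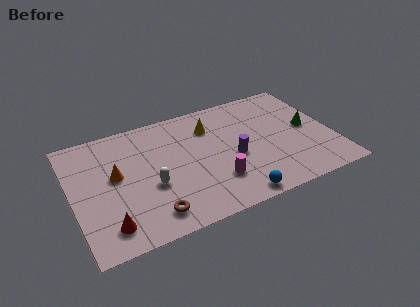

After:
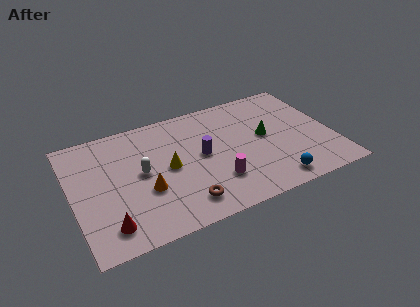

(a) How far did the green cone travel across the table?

2.3

The green cone moved from about (12.5, 4.3) to (10.2, 4.5), a distance of √(2.3² + 0.2²) ≈ 2.3.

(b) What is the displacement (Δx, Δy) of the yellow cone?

(-2.5, -2.1)

The yellow cone started near (7.5, 6.3) and ended near (5.0, 4.2).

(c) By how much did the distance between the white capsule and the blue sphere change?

+2.6

Before: roughly 4.8 units apart; after: 7.4. That's 2.6 units further apart.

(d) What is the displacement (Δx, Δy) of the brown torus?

(1.7, 0.1)

The brown torus was at about (3.8, 1.4) and moved to about (5.5, 1.5).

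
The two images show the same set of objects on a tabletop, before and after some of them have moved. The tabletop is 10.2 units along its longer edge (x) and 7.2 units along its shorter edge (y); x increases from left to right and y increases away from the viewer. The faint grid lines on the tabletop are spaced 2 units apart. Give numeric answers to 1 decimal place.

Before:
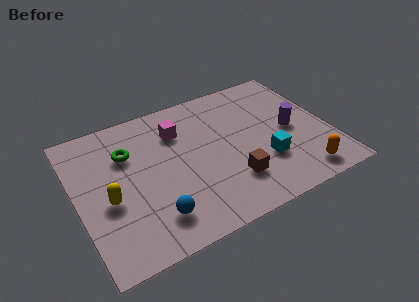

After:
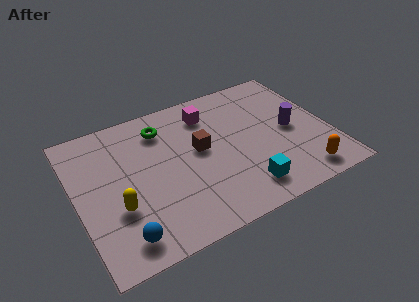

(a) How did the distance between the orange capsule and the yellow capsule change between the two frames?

-0.4

Before: roughly 7.8 units apart; after: 7.4. That's 0.4 units closer together.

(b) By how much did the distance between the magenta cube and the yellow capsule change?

+1.3

The distance was about 3.9 in the first image and 5.2 in the second, so they moved 1.3 units further apart.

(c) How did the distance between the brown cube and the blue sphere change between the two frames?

+1.3

They were about 3.2 units apart before and 4.5 after — 1.3 units further apart.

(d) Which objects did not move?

the purple cylinder and the orange capsule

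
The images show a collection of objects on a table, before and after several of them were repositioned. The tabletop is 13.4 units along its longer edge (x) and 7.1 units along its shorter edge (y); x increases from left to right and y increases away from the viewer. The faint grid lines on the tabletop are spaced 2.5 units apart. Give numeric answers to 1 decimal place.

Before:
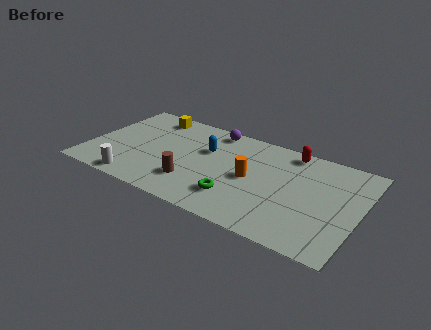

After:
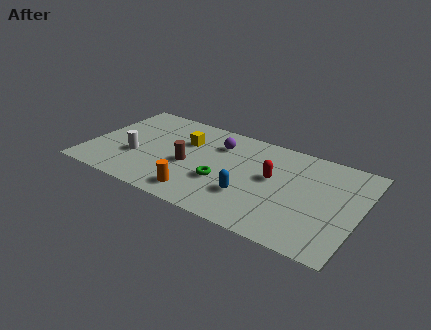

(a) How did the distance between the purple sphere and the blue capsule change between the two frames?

+2.0

The distance was about 1.7 in the first image and 3.7 in the second, so they moved 2.0 units further apart.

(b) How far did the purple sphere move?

1.1

From (5.8, 6.3) to (6.2, 5.3), the purple sphere covered √(0.4² + 1.0²) ≈ 1.1 units.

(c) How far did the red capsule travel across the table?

2.4

From (9.7, 6.3) to (9.1, 4.0), the red capsule covered √(0.6² + 2.3²) ≈ 2.4 units.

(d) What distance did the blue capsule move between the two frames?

3.5

From (5.7, 4.6) to (8.2, 2.2), the blue capsule covered √(2.5² + 2.4²) ≈ 3.5 units.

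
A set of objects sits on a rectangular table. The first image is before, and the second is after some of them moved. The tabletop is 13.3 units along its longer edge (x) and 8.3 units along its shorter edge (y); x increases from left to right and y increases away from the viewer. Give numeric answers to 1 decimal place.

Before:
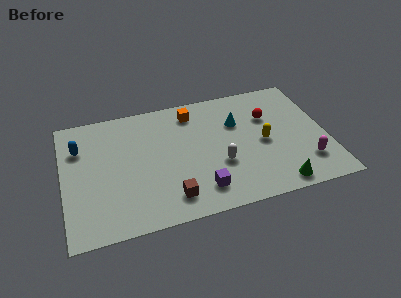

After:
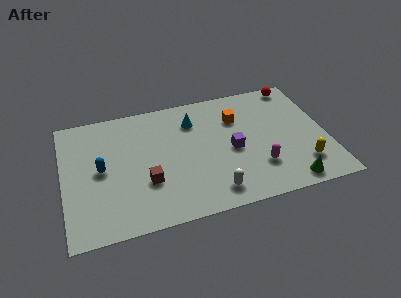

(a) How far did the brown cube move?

1.7

The brown cube was near (5.2, 1.5) before and (4.1, 2.8) after, so it travelled √(1.1² + 1.3²) ≈ 1.7 units.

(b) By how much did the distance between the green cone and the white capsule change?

+0.4

The distance was about 3.4 in the first image and 3.8 in the second, so they moved 0.4 units further apart.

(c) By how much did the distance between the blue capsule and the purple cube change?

-0.6

Before: roughly 7.2 units apart; after: 6.6. That's 0.6 units closer together.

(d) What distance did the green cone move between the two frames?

0.6

The green cone moved from about (10.5, 0.9) to (11.1, 0.9), a distance of √(0.6² + 0.0²) ≈ 0.6.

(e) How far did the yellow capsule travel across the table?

2.7

The yellow capsule moved from about (10.1, 3.9) to (11.9, 1.9), a distance of √(1.8² + 2.0²) ≈ 2.7.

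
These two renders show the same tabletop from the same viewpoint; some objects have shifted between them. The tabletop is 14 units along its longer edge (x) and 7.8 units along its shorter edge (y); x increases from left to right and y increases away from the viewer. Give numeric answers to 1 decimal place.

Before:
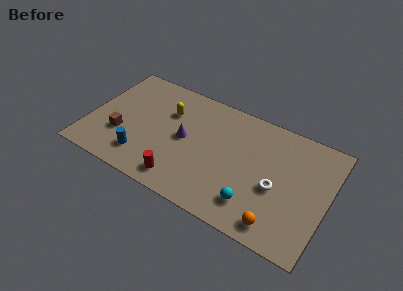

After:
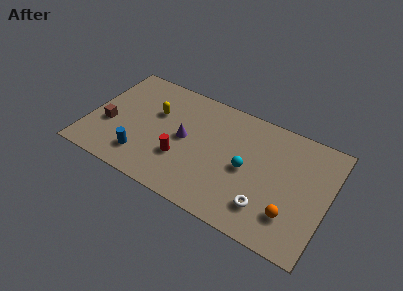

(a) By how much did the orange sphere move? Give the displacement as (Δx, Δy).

(0.6, 0.9)

The orange sphere was at about (11.5, 1.1) and moved to about (12.1, 2.0).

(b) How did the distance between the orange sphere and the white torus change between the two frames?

-0.8

They were about 2.2 units apart before and 1.4 after — 0.8 units closer together.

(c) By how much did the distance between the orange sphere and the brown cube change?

+1.3

They were about 9.6 units apart before and 10.9 after — 1.3 units further apart.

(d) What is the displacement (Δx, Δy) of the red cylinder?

(-0.2, 1.4)

The red cylinder started near (5.8, 1.2) and ended near (5.6, 2.6).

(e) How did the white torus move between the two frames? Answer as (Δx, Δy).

(-0.4, -1.5)

The white torus was at about (11.1, 3.3) and moved to about (10.7, 1.8).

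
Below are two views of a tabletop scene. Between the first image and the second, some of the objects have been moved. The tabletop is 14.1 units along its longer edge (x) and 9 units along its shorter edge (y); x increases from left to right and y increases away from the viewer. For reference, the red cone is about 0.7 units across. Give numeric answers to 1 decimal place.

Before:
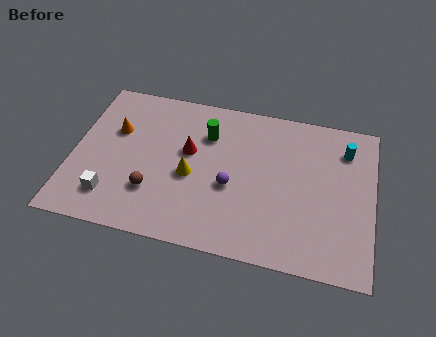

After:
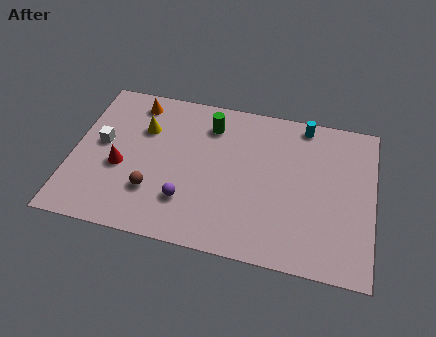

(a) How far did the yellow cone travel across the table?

3.3

The yellow cone moved from about (5.6, 3.9) to (3.2, 6.2), a distance of √(2.4² + 2.3²) ≈ 3.3.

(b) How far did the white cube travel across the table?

3.1

The white cube was near (2.0, 1.9) before and (1.3, 4.9) after, so it travelled √(0.7² + 3.0²) ≈ 3.1 units.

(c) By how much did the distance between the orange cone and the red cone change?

+0.5

They were about 3.5 units apart before and 4.0 after — 0.5 units further apart.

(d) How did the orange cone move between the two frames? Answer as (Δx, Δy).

(0.8, 1.9)

From the two frames, the orange cone sits at roughly (1.9, 5.8) before and (2.7, 7.7) after.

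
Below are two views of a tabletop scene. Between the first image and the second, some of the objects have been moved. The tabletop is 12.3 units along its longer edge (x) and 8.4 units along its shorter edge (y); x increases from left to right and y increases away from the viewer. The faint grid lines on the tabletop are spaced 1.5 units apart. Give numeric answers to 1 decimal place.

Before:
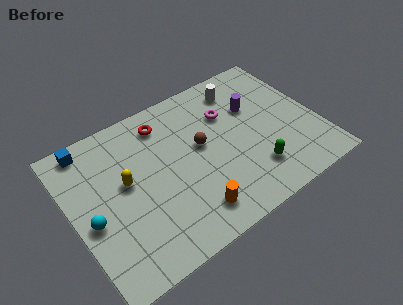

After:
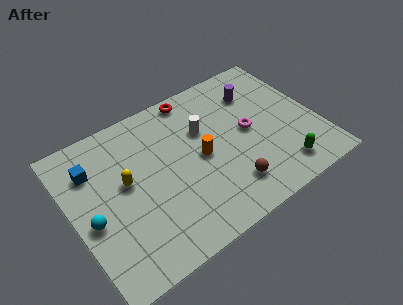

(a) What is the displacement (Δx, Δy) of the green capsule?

(1.3, -0.6)

The green capsule started near (8.7, 2.0) and ended near (10.0, 1.4).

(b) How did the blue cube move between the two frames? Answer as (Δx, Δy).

(0.0, -1.3)

The blue cube was at about (1.3, 7.5) and moved to about (1.3, 6.2).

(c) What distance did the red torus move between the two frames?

1.8

The red torus moved from about (5.0, 6.9) to (6.7, 7.6), a distance of √(1.7² + 0.7²) ≈ 1.8.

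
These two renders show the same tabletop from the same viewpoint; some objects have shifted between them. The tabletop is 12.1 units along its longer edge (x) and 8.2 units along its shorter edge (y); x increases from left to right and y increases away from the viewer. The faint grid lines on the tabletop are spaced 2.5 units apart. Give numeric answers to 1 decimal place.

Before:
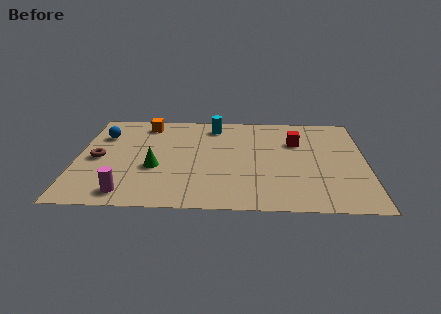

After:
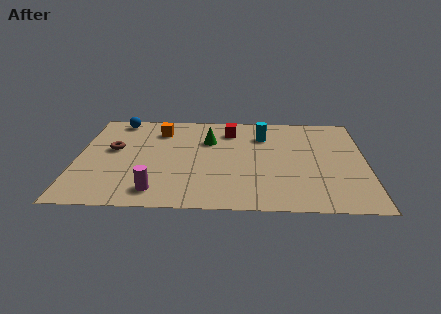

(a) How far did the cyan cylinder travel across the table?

2.2

The cyan cylinder moved from about (5.7, 6.9) to (7.8, 6.1), a distance of √(2.1² + 0.8²) ≈ 2.2.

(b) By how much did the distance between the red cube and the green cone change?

-5.1

Before: roughly 6.4 units apart; after: 1.3. That's 5.1 units closer together.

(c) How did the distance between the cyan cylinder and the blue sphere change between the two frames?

+1.5

They were about 4.8 units apart before and 6.3 after — 1.5 units further apart.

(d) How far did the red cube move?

2.9

From (9.2, 5.6) to (6.4, 6.5), the red cube covered √(2.8² + 0.9²) ≈ 2.9 units.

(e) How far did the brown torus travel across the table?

1.0

From (0.9, 3.9) to (1.5, 4.7), the brown torus covered √(0.6² + 0.8²) ≈ 1.0 units.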